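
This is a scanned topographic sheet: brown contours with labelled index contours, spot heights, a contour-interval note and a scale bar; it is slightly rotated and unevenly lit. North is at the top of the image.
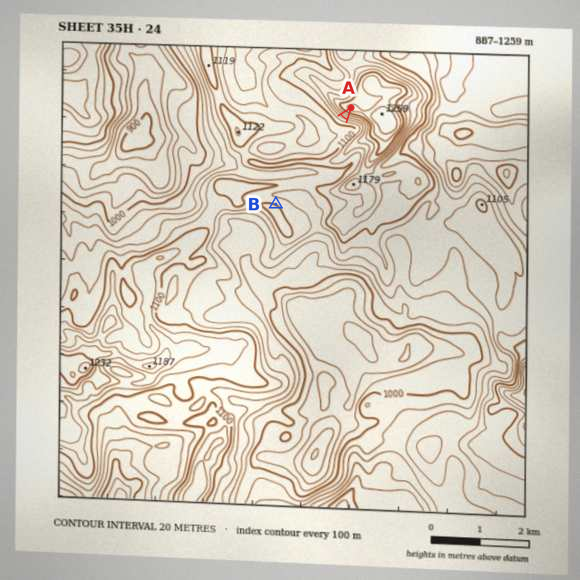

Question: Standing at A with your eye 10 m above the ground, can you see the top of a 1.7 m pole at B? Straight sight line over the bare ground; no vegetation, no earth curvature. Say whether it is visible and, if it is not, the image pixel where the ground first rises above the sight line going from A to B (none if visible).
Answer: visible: true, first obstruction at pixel None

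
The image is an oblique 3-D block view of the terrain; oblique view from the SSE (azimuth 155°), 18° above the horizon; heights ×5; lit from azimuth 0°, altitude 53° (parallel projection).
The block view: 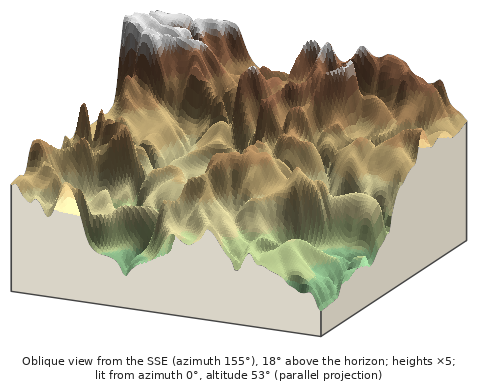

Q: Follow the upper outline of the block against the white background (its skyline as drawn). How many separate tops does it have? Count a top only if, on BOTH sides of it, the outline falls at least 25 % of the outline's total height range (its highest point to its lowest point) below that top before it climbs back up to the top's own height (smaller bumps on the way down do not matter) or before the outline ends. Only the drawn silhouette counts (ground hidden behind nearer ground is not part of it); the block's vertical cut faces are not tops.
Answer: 1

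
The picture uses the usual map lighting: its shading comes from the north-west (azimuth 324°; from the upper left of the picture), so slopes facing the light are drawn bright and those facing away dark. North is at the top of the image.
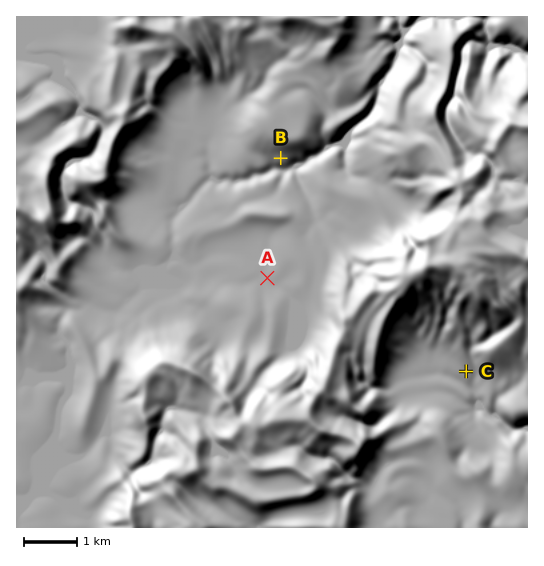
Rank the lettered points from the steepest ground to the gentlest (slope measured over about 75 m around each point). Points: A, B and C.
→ B C A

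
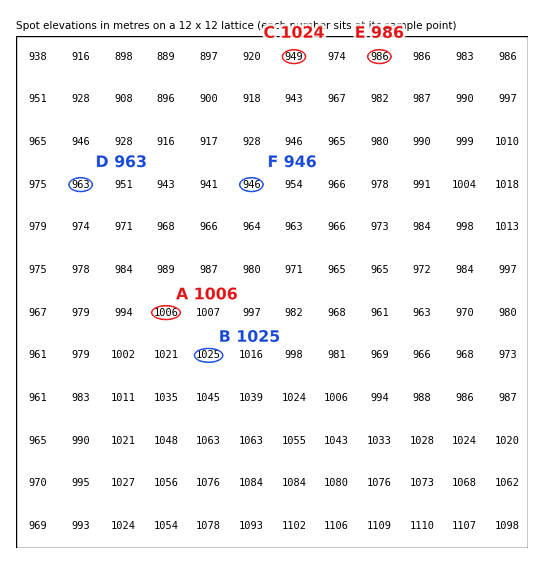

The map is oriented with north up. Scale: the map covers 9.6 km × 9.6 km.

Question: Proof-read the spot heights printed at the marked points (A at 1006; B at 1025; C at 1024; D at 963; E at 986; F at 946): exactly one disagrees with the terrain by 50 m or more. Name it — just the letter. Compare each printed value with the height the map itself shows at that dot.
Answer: C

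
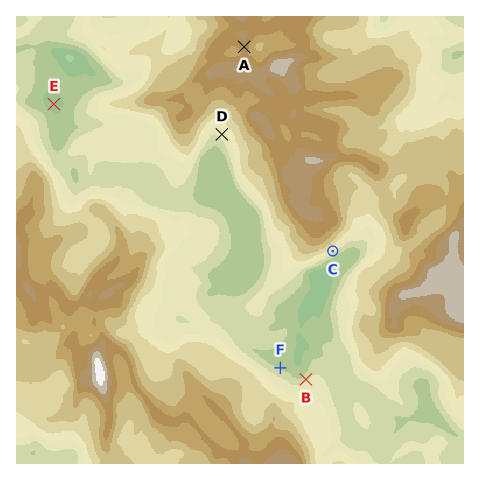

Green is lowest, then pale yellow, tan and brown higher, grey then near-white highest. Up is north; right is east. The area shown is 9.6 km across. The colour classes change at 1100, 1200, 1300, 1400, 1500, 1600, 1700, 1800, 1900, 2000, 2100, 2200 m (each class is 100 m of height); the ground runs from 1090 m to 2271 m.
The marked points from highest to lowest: A C B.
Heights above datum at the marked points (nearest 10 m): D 1450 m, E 1170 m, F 1290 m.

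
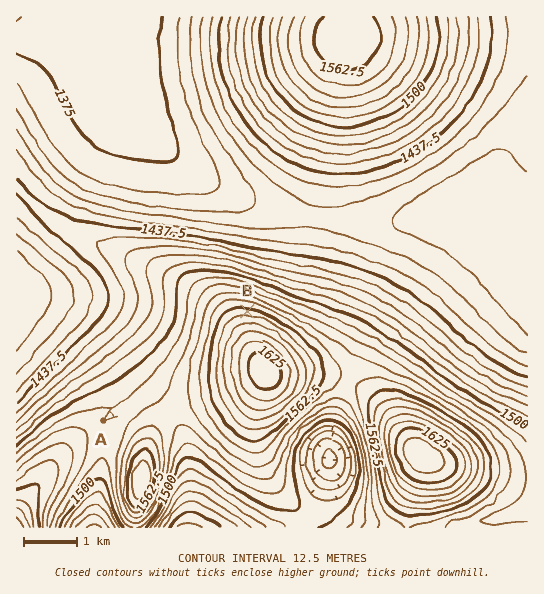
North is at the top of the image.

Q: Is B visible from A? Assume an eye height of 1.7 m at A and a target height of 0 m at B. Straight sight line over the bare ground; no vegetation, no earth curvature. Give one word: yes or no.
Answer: no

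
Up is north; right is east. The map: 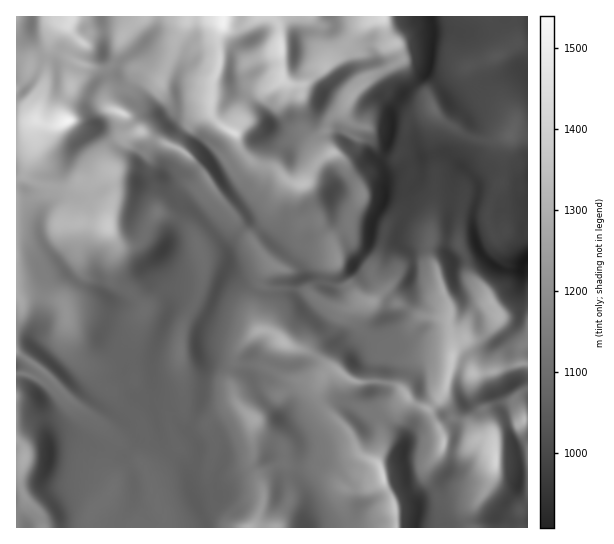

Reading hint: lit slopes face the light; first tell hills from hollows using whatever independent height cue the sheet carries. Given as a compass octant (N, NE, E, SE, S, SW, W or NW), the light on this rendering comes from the W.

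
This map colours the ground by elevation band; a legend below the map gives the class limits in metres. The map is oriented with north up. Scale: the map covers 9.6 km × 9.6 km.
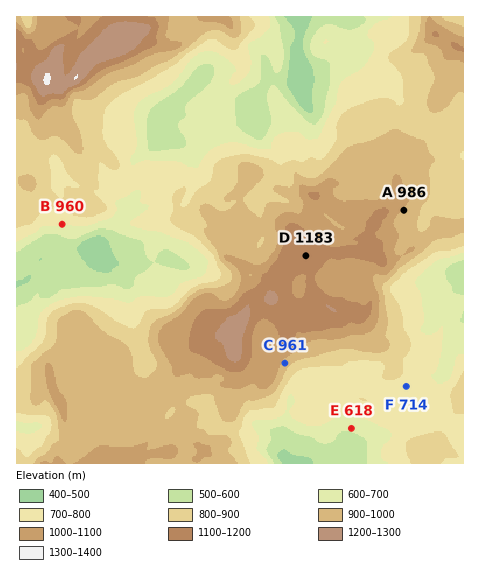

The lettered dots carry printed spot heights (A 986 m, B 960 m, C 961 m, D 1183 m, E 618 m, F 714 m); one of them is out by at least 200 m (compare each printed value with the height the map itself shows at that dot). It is B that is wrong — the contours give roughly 710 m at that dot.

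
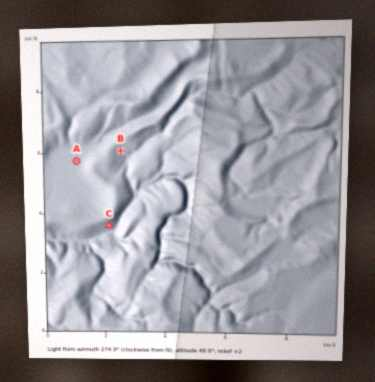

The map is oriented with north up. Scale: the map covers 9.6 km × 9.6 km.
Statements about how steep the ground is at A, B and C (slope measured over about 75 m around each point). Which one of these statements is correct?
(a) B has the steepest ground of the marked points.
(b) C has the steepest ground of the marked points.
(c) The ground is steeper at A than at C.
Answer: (b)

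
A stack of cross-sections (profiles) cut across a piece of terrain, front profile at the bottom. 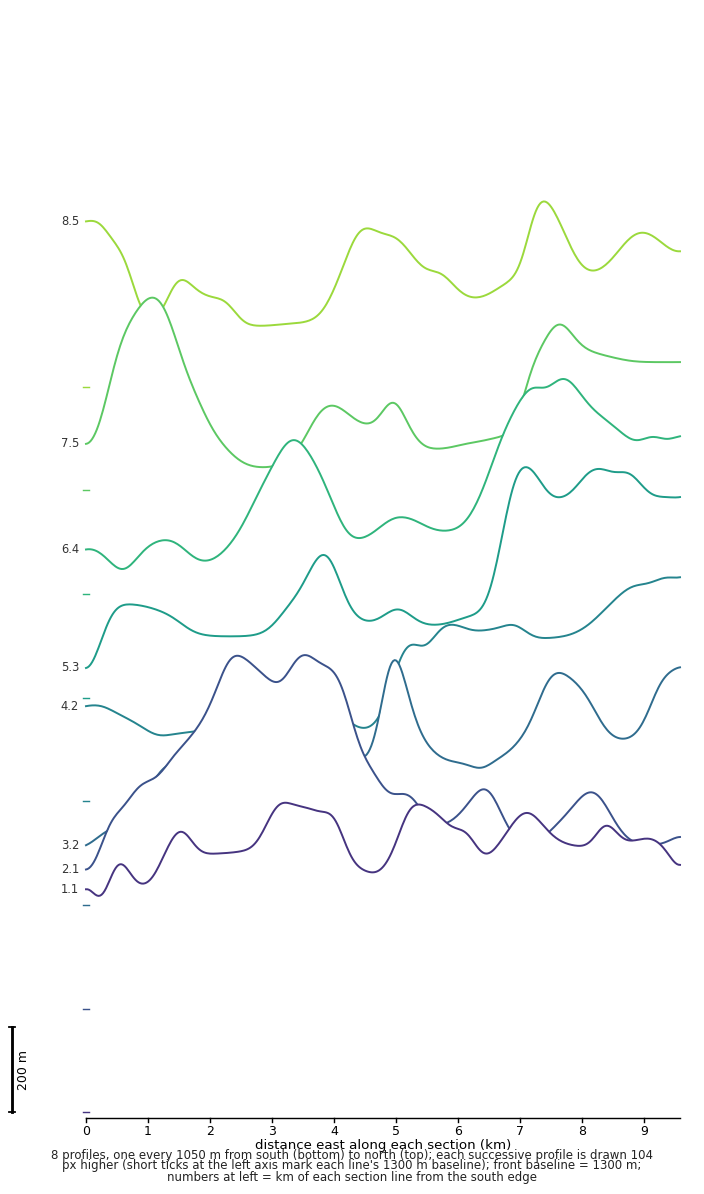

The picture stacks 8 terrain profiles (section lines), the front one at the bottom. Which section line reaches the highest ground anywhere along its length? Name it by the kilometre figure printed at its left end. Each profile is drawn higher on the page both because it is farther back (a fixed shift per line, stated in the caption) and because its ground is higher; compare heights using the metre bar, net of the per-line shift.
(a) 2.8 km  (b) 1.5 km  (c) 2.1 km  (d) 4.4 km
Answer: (c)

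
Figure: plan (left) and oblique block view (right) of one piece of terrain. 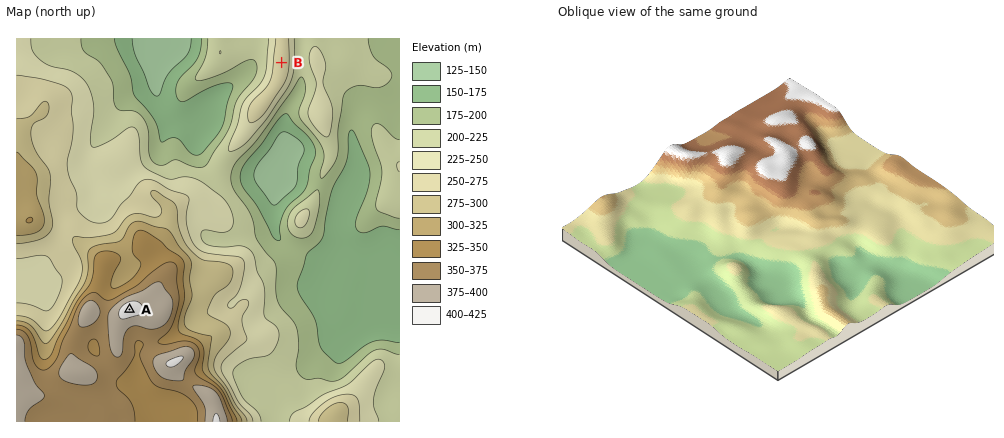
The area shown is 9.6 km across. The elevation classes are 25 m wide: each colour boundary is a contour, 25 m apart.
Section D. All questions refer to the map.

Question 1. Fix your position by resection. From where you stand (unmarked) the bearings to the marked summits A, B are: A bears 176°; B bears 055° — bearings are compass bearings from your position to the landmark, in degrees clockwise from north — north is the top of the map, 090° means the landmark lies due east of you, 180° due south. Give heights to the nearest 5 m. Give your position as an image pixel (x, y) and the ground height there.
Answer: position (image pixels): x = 120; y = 175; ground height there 235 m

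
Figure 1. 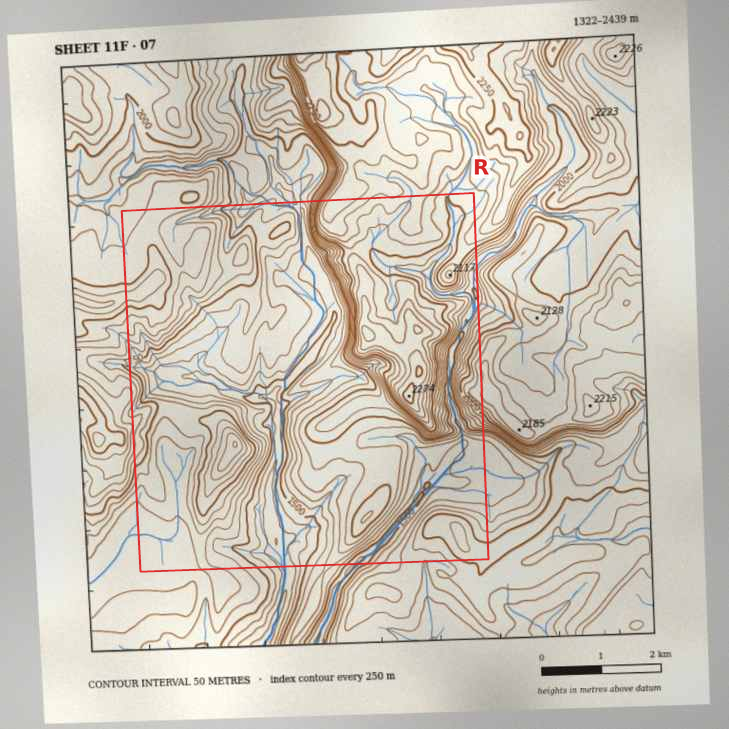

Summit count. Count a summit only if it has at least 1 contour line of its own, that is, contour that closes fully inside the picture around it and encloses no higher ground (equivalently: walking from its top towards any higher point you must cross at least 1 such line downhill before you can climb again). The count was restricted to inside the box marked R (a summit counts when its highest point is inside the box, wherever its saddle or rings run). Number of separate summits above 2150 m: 4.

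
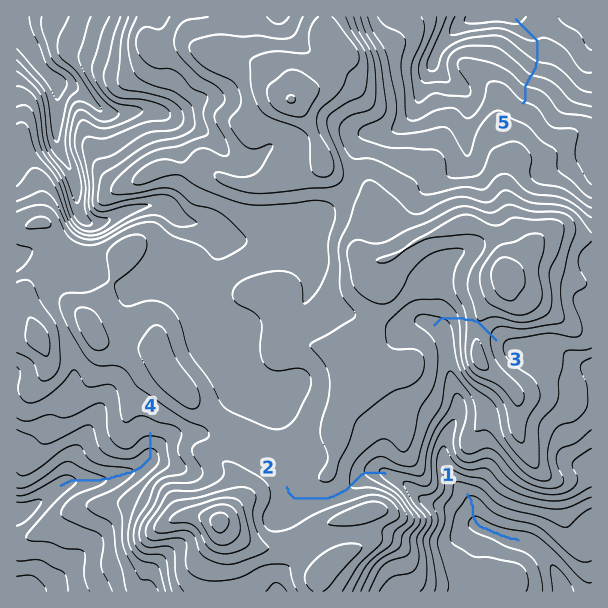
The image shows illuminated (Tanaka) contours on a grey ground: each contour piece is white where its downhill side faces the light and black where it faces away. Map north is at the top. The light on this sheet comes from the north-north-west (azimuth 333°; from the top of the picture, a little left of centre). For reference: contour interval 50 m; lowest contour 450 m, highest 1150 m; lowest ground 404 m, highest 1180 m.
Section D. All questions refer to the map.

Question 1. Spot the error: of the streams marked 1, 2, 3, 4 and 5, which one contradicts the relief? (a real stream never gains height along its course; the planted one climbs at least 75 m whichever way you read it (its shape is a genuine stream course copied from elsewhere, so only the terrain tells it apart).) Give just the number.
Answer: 3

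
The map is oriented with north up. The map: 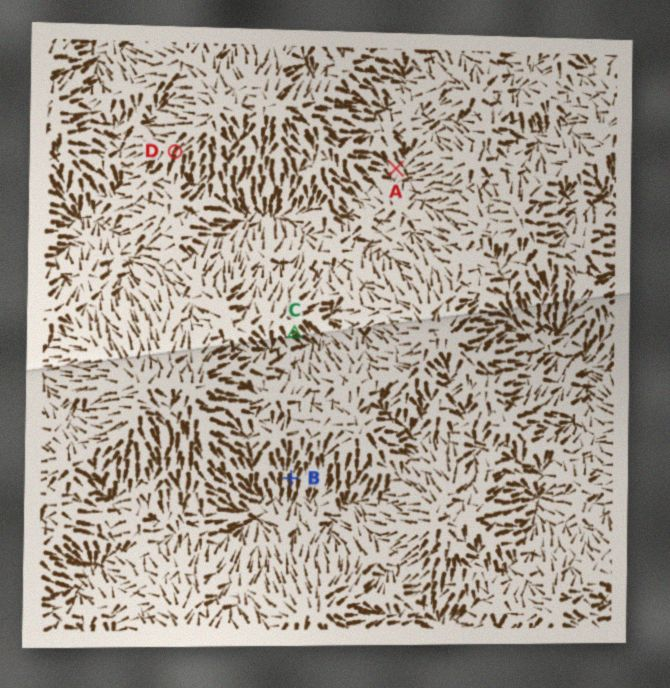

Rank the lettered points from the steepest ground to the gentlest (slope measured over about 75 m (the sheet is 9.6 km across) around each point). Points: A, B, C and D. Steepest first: C B D A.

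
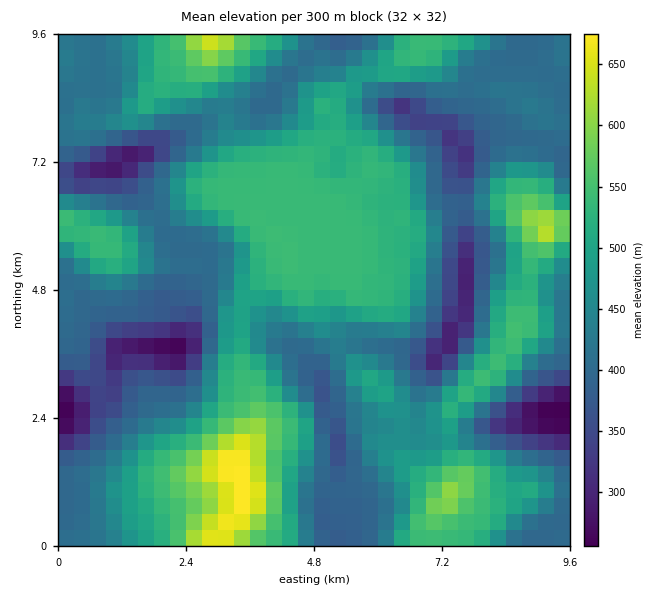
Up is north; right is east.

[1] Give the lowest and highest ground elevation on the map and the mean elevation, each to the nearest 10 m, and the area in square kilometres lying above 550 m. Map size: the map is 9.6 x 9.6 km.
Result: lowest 260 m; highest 680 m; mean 460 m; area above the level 7.1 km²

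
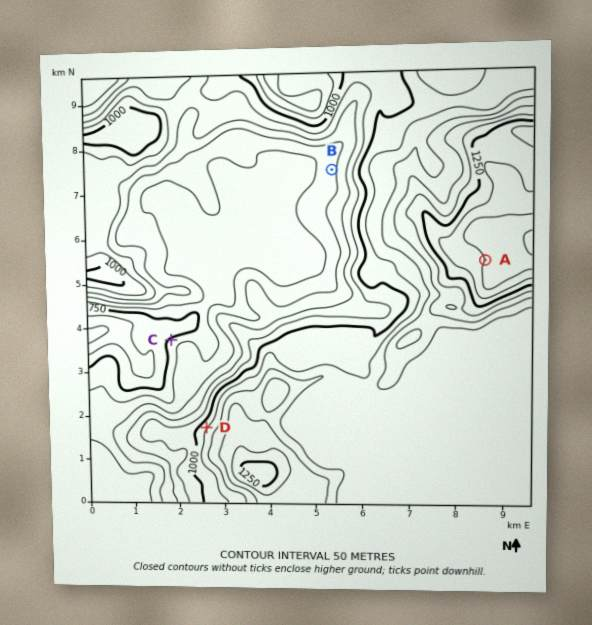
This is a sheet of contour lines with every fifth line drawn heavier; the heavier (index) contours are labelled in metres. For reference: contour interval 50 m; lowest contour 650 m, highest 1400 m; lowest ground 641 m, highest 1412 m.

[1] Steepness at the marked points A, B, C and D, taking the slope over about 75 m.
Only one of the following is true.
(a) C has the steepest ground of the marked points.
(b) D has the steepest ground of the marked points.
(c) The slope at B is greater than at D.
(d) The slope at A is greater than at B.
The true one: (b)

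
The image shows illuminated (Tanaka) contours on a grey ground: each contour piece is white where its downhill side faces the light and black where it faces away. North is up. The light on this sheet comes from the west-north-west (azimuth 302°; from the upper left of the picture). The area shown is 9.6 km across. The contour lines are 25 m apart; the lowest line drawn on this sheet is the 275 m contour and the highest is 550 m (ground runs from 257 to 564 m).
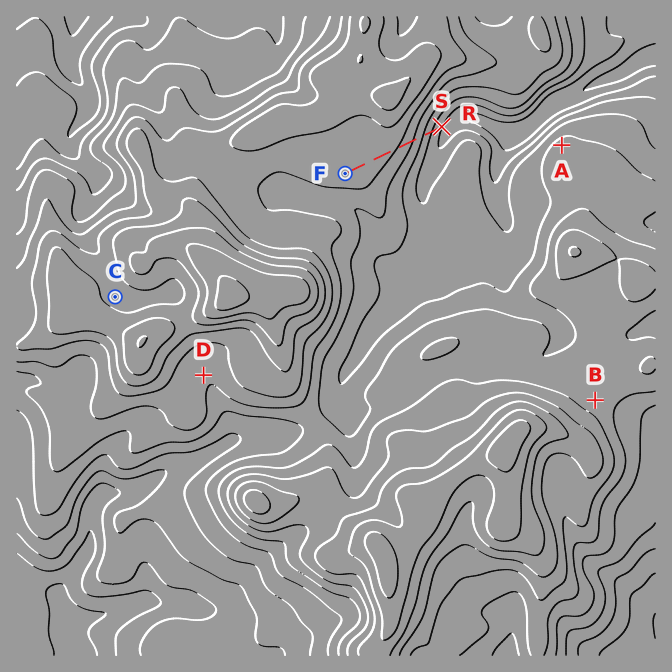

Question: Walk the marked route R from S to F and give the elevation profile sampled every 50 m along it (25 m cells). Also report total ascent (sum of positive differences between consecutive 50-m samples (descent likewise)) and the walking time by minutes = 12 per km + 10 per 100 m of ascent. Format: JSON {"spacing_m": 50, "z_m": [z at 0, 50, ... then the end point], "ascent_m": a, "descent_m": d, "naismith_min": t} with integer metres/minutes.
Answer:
{"spacing_m": 50, "z_m": [326, 332, 340, 347, 356, 364, 373, 381, 389, 396, 403, 408, 414, 418, 422, 425, 428, 430, 432, 434, 435, 437, 438, 439, 439, 440, 440, 441, 441, 441, 441, 441, 440, 440], "ascent_m": 115, "descent_m": 1, "naismith_min": 31}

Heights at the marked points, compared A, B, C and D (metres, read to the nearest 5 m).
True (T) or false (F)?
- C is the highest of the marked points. T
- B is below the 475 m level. T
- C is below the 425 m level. F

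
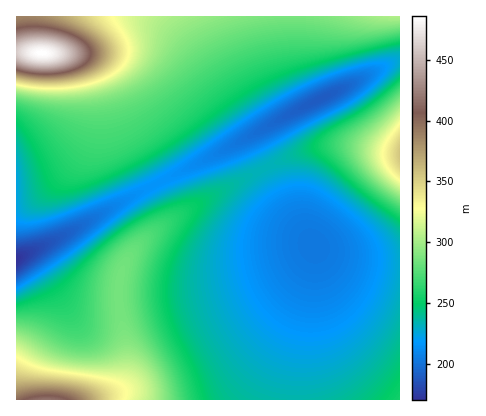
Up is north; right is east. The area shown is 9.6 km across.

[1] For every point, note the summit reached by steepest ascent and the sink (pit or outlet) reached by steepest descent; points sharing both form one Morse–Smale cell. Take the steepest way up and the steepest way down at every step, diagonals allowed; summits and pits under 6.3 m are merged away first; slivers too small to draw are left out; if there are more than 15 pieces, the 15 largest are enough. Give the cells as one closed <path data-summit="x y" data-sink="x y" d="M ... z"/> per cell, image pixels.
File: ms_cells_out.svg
<path data-summit="46 400" data-sink="314 246" d="M264 169l-90 49-24 17-20 19-7 12-4 18 0 22 8 52-1 14-4 12-8 7-20 9 201 0 3-46 14-76 3-30-32-44z"/><path data-summit="42 52" data-sink="322 98" d="M290 16l-266 0 0 6 3 18 7 12 48 3 14 6 8 9 9 16 14 44 31 53 60-29 95-52-6-6-13-30-3-14z"/><path data-summit="42 52" data-sink="16 260" d="M24 16l-8 0 0 242 42-19 99-55-30-54-14-44-9-16-8-9-14-6-48-3-7-12z"/><path data-summit="46 400" data-sink="16 260" d="M158 184l-32 15-68 40-42 19 0 142 78 0 16-6 12-10 4-12 1-14-8-52 1-30 6-16 9-12 33-28 0-12z"/><path data-summit="400 400" data-sink="314 246" d="M314 246l-2 32-14 76-3 46 105 0 0-136-52-5-22-6z"/><path data-summit="400 154" data-sink="314 246" d="M350 145l-20 0-16 3-28 10-22 12 23 40 29 38 10 5 26 7 48 4 0-110z"/><path data-summit="400 154" data-sink="322 98" d="M400 61l-10 2-136 71-3 2 1 8 11 24 37-16 30-7 20 0 50 8z"/><path data-summit="400 16" data-sink="322 98" d="M400 16l-110 0 2 42 6 20 12 24 4 0 76-39 10-2z"/><path data-summit="46 400" data-sink="322 98" d="M250 136l-93 48 12 28-1 8-4 4 36-22 64-34z"/>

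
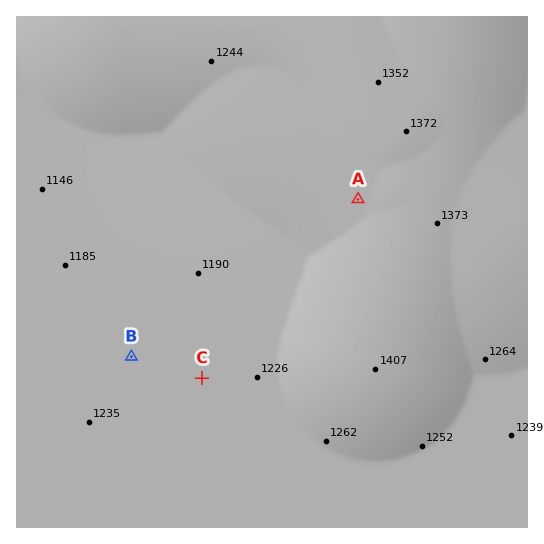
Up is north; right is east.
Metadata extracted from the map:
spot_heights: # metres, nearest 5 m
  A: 1320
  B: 1220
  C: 1225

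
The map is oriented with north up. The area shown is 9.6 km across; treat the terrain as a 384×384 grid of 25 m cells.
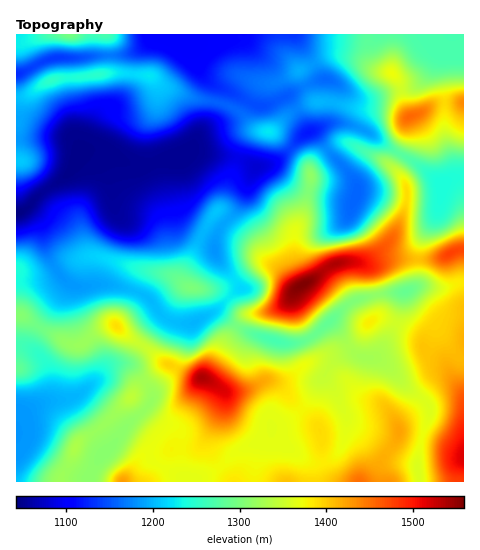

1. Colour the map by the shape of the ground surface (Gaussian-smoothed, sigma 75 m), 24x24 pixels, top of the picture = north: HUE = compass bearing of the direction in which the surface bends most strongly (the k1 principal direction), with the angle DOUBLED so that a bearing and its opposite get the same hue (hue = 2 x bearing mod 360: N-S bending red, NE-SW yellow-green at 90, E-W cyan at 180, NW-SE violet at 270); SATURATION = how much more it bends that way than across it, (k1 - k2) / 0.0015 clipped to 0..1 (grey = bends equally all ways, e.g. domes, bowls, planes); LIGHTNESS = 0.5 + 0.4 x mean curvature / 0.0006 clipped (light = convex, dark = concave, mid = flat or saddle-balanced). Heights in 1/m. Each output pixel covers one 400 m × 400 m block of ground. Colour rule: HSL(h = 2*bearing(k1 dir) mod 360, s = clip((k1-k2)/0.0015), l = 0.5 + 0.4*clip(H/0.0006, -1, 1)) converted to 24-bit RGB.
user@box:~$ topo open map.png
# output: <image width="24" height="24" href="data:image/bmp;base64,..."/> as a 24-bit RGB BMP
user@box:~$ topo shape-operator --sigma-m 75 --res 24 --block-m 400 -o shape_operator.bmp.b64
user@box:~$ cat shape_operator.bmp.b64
<image width="24" height="24" href="data:image/bmp;base64,Qk32BgAAAAAAADYAAAAoAAAAGAAAABgAAAABABgAAAAAAMAGAAATCwAAEwsAAAAAAAAAAAAAL1SQx6G7tn99bYBuKXOR4ua3tmOqlWiBfW5xe3huaoNtgZF9enSFbJOViKSUhmaUYIyUa4KlupqbkWecrqJ4KxtVpWZPu6xmR3FoQnZm1IqVp5p+W3hvM21FwXh0i3SKhX+Pk3qThpBxX31beIFxdYFvfnNjfWNniaBrRXNklIFlqHJ+rIVpHC1bfay5ubWocnl9PGprbbCH2aTDnHaYUHpyXqBso4OPh3d6g1x3rWhYe6BTT4Zwdn1+e3KAenyLoKePVmeAdXdsgW5sxbSeLFSIR5KqxqGNd3d9YYiEP5NZjlVgzoStqG19OHlOolmFqE1bZE1LrJF3wMyTPHRtYHBxeoBtc5mJnZuMclh/e295eZSBmbuUf1eYJDhI0MV5b3xIYn1Zb31TLl06V4thz5K0u4uzL0dYy0alvHlzcbSHzd/Felq+SG95dKKDZ5SIiW51e2OGeJOfl7+rjWCRhzxdQEtsl8uBkMa5UniQiHRjYoJNJlAxaZ1KvF5yhENoGo6S8NnyzO3xi7TKnjDOuajaiXO+h2tjXXR1gKCYcZmRk4Febz1bmGB7dKmlbq57tISJkT2Ro2ZxrqOGRXp4VGwzYXI2qOfff97yNMfe5KKVeUJTToqKcKKFekqt36beiW+wb45ldGJSd2NcclF6jq2CeZeHhH1qhmNNUV+ko8fQtIvEsTq2hcOijvbmZdGvb1Q/ECMh645wp29peXczKxkILyoEG0ICt25Trk2dsXFaUXpjVm+NqraZdX6CjHSBjru9ZdPTam+vh1y+r5nj3e7oVqKmUCYxakUqLVQlIXEc8R9j+QCg5zSUtMt/UeA8BS4UO0Z928HZj4rDRJO4rHyrmHmJd4h3tsCieVhwRlpCO3NHP8NFz5RdnyFQZCVPt2NZoJVSIoU5BrJrKF/1+bX/8tnn6MTUOZCgAzAWMG8ayL5VQUx4almJs4ednYWerqdJeV9edVxpcXhNYW8zaEsjfTsyVW2TnMrEvtHkp6jfcC2gJhgNCUoJ9N/X9tXw3ZfLczF+e3YhTokIGS4LFCUOfnQeaIg2rb62a0+iml6YmISZcHKZf57Ho73jm7bhn57Moqp0YT5TeBtqnXfPie/TJp8vlEbJ/8z/4c3+ztf31cnvl4jkMzzoqZjcVamJvI+eajuKk4umlJSyk9rbZqbInUuYjF5Jc2pOz19XTThiRVqgpdPCoHWPppxrELcpBrNjy5zv+6P/6ILBf8BtDIW7i5Hu69H6g1ZYhld1gINso8R+Z45IQiklVEk5oqdnVGd2wWWJsFd6Np6TgaGSo12YvKGR1sp7DDgNDSoJOjUT442k+NzTHV1QDiUZusM0O2oqkmxoh56fwsmYcz5qcmB4Z4OJhJ18aneCPWqF5sbPUcfEN2OOqFuPtbWY3reef1aTND5eGEs+R3E7/9XAtko6KDlOZKc7drcwGmssZI1UqHxXjVV9dnuCa4d9eopzdoR6SG92k71ctIBYGys6ebCjuWmW7p1upHtSQlh3O0teLikh9v6E43WuOTRyaZJl2L68OcGgOHdvgYFpgXd2f4B9eH51eINteHxpXHRqeI1msYlwRWpmHk0gZy9a9e3WlZHTbyJ+SyI5QKyUzP/UmA9Vbkw2Z3lVys+1s5XKODaFeHx/f357f3Fug3ZYcYBYdH5tb3t2cWVUmWY6bDooXGYkAGg11fS0twdqjSJ0m+L2pPD9bRIAejUdgbNycEdQw8NbgXI/PUFYeW9oelxVfUhQtmVZlaRKPH8xR2xUaVJ4sHe2sqPh2+LwTcu3EC0MjyJ7qe7ioFEZMAMa78GlfsObXn2njWyqs5B0q29vQEheVHhTapGhaHeurn6xy6+9sIy3PUBoNmVGUb1uUcB7rHJQ12qmnUOeNYU5e4wnjT2rGUm75+7d6NTvQVGsrl+q1HjPt2JTb09SZ31ASWAoM0greJRbrK+JmIWxjaTkf5nidFO0hlpQbIFPXHRDfYC9lpzLV1a3fzRMLGQ4afUoO7V83XzsprTlF16S8tH63M3+28792dP4a5LqeMDhotbPkcjMdjx/gkJim3aiiJ2rjYGrq22uXqtQWkwwShwntWZ2ibnLluWdOIh1RHQ7bI5FTKcdETMAMjMALjMAoo8Dkb4SNLCOw4pvfjRJdFFmYZCKgqKKi26Pg150gaiasHC3oUW9eaPJhc2/fL68yLKUckpqcm1adntSvoPS1ojzoIr7f778b5Hwg+6mKG5rcWZHgGZmf3x8cH5xfIRkcXJdeJVuepBeakdtmYWUe5GTmqJ5V4NPo3lHfGJzf3x9f399"/>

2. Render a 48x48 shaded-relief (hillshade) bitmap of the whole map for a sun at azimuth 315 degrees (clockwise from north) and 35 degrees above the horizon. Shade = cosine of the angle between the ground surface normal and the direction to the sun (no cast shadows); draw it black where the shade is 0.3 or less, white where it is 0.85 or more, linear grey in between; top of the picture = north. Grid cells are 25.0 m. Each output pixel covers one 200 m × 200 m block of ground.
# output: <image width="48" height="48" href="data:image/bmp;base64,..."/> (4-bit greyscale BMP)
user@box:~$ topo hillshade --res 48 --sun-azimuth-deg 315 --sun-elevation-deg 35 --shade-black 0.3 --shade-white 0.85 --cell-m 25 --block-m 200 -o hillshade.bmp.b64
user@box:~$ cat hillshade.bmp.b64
<image width="48" height="48" href="data:image/bmp;base64,Qk32BAAAAAAAAHYAAAAoAAAAMAAAADAAAAABAAQAAAAAAIAEAAATCwAAEwsAABAAAAAAAAAAAAAAABEREQAiIiIAMzMzAERERABVVVUAZmZmAHd3dwCIiIgAmZmZAKqqqgC7u7sAzMzMAN3d3QDu7u4A////ALzKh3eb24iHd3eIiIiJmIiJqpiIdmiph6vLl3eKy5iHd3d3iIiJmIiJqqiHdnmqh5rMuHd4q6iId3d3eIiIiIh3mqmHZWm6mImsynZ3iqmIh4d2Z3iIiIh3eZmYdVm7qYibzJd3eaqIiIh2VWd4iIh3eJmZhli8qYiKvLmHeJqYiIh2VFd3iIiHeIiZh1e8uoiJq8uod4qph3iGQ0Z3eIiHeIiIh2ecy3iImrzKh2iql3d3UzRnd4iHeIiIiHeKu3d4iJvMqGaKqGZ3YyNWd3iIiIiIiIiJqlZnd3m8yod5u4ZndURGd3eIiImYiIiJmkRWZmeau5h4rLdnd3dmZ2eIiImYiIiImkRWZlVoqqmHi+uHiJqYiHZ4iIiIiJiIiWZmZlRXiZmZiu6oiJqqqpd3iIiIiIiIiHd3dlRFZ3iaqt/JiJmaq7qHd3eIiYiIiHd3d3ZVVWiZqs7qiImImaupiHZ3iZiIiHd4iIh2ZWeJma3sl3dmVFeqmYZXiZiIiGd5mqqZdmeIiIrduGUyIQFZqpdWeamIiHd5q7vLp2Z4d2ecy4dTIQAFmrp2eaqYiId4mrzduXd4dVVYvd3JYxAAWbuoibupiIh3iZq8uph4dkRFi9/+p0EABHmYiau6mYh3eIiZmYd3h3ZlaJzv2mQQACM0VoqpmXd3d3d4h3d3iIiId3it7adBABAAAkeHd3d3d3d3eIiJmYiJmYeKzdyVMjMxASRlRId4iId4iZqquoeJmpmaq87sl2ZlRFeGRJiJmZiJmru7u5d4qruqqazv7bqHZnrLhrmaqpmZmru6q6h4q7uqqYi+//64ZGre27qaqqmImqu6mrl3q8u7qGVZz//shEe+7rqqqph3iZqpmruHi8zLqXQ0e+/+tSWL3ZqqmZdniImZmbynebzMuoU0aL3/1yNpvGiqqph3iImZmazKeKzcupY0V5ve6TJomkWKqph3iImZmZvLmJzdy6YzV4q92kNXiSJHmZiHiIiZmZq7mIve3KczVnmrulNniCEUeIiIiIiIiJmqmHm93bhEVniJqWVneEMSV4iIiIiIiImamHeaztllZ3eJmHZWZ3YzV3iIh3d3eIiZmHZnret2d3eal2VEVXdUV3d3d3Znd3iIh2VEWtyYd4mqhlVERHZVZ3d3d2VEVniIh2VUNZu6qZm7hUREVWVDVnd3d2VCNFeJmZiGRFirupmahURFZmVDNWZ3eIdUIjVoiZqpdUVomYibuFRFd3ZDNFZ3iJh2QzNWeImql2VWd4ic25ZFeHZDM0VWeJh2VVVniIiImYh3iJmrzMuHmphTIzM0Voh3ZneIiId3eJmYmZiJqqy6rMyWRDMiNGd3d3iIiIh3dniIiId3d3m7u6zcmZh1VniHd3iZiIiIh2Z3eIiIdneaqkesu7u6maqoiIiZmZmZmYd3eJmqh3iImTI2d3iYiJqpiIiJmZmZmZmIiZmrl3iIiGUyIiNENGiYiIiIiImZmZmZmZmamHd3eIdTIQEiEUaIiHiIiIiZmZqpmZiJmId3dw=="/>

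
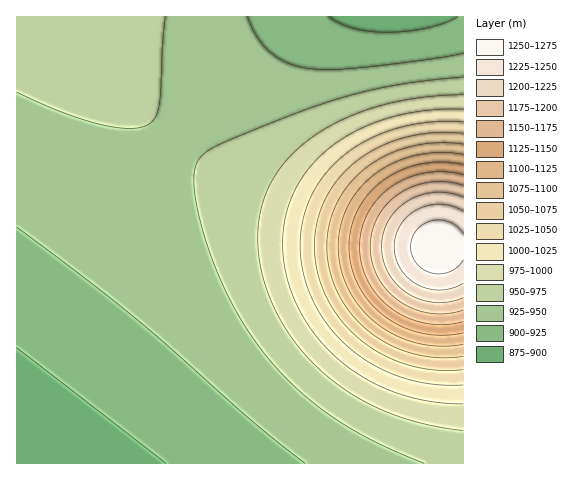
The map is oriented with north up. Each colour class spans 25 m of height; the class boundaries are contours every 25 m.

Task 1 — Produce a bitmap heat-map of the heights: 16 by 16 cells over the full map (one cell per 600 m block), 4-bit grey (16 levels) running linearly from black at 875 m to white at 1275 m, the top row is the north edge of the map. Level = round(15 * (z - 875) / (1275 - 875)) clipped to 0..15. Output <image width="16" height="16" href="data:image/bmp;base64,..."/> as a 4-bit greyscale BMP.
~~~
<image width="16" height="16" href="data:image/bmp;base64,Qk32AAAAAAAAAHYAAAAoAAAAEAAAABAAAAABAAQAAAAAAIAAAAATCwAAEwsAABAAAAAAAAAAAAAAABEREQAiIiIAMzMzAERERABVVVUAZmZmAHd3dwCIiIgAmZmZAKqqqgC7u7sAzMzMAN3d3QDu7u4A////AAAREREiIjMzAREREiIjNEQRERIiIzNFVRERIiIjRFZ3ERIiIjNGeJkRIiIjNFeauyIiIjM0aKzdIiIiM0Vove4iIiMzRWi97iIjMzNEZ5vMIjMzMzRWiaozMzMzM0VndzMzMzMzM0VVMzMzMiIiMzMzMzMyIiIiIjMzMyIiERER"/>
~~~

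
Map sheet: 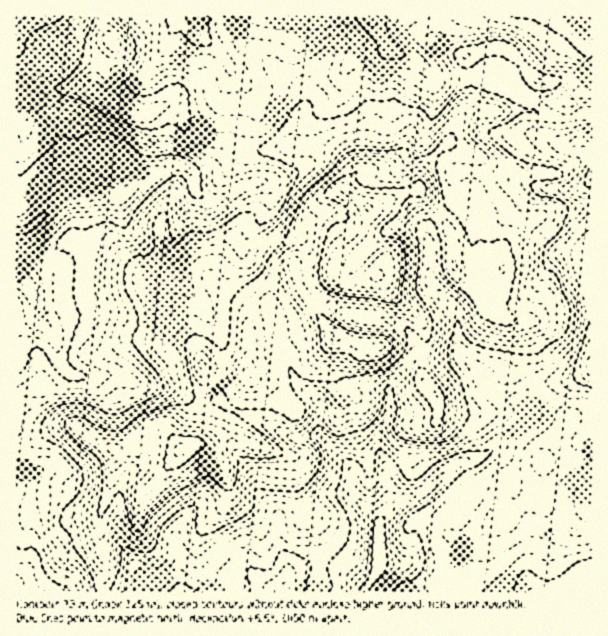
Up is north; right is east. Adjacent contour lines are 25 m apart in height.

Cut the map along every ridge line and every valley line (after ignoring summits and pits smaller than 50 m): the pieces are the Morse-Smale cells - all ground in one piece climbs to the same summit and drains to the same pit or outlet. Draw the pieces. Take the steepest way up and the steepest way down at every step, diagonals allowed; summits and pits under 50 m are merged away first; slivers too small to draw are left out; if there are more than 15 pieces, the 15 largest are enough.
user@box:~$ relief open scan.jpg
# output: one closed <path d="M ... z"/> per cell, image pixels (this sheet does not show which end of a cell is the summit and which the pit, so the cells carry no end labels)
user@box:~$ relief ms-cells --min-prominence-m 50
<path d="M450 142l-3 0-21 23-5 9-2 14-15 5-34 16-3 15-6 13-24 21-3 6 0 12-22 12 11 12 24 13 15 5 31 2 9 5 12 14-2 17-22 33 0 21-11 28 1 17 10 19 0 32-10 16-27-28-20 0-31 13 12 20 5 15 1 50 43 0 11-16 6-12 24 0 10-6 14 0 12-5 11-11 3-6 2-21-4-6-22-21 19-19 9-6 22-6 15-9 33-31 0-13 13-15-9-12-4-12 0-18-6-23-31-11-10-13 3-9 18-15 0-9-2-4-19-17-5-18-10-22 3-15-3-27 4-11z"/><path d="M437 16l-212 0-1 11 5 8 11 9 26 16 32 26 6 13 0 9-12 38 29 0 14 5 19 22-10 18 25 17 3 0 48-20 1-14 5-9 25-27 15-28 4-17 0-16-4-20-14-7-16-12z"/><path d="M218 398l-18 3 0 19-6 24-14 6-16-22-8-1-10 3-12 15-19 5-3 30-12 35 0 18 4 21 0 38 134-1-4-13-28-27-6-14 4-9 20-21 6-10-8-35-9-11-9-5 18-10 12 0 23 10 33 10 4 3 1 23 8 24 30-12 21 0-2-23-3-6-28-27-30 0-43-23-20-7z"/><path d="M81 241l-3 1-5 10-13 13-19 7-16 12 7 13 2 18 21 23 3 21 6 10 8 5 12 4 29-4 27 11 25 3 15 4 11 6 9 2 2-4 2-27-8-24-2-19-7-15-19-23-21-4-5-5-3-7-23-19z"/><path d="M296 272l-24 10-13 11 9 9 3 7 7 44 11 13 7 15 23 18 3 6-2 32 29 28 3 6 0 14 3 12 25 26 10-17 0-32-10-19-1-17 11-28 0-21 22-33 2-17-12-14-9-5-31-2-15-5-24-13-11-11-9 5-3-6z"/><path d="M542 390l-13 11-1 16-33 31-15 9-22 6-9 6-19 19 22 21 4 6 0 15-5 12-11 11-6 3-20 2-10 6-24 0-15 28 84 0 1-7 8-12 8-16 20-20 6-10 8-9 31-18 9-8 0-4 2 15 12 15 18 14 20 2 0-118-11-1-14 5z"/><path d="M534 110l-69 2-17 29 22 12-4 11 0 12 3 10-3 20 10 22 5 18 19 16 0-8 5-11 22-21 24-11 41-7 0-90-8 0-12 4-15 0z"/><path d="M72 426l-13 1-24 17-19 6 1 142 86-1 1-37-4-21 0-18 12-35 3-30z"/><path d="M591 205l-40 6-29 13-14 15-6 10 0 27-13 10-8 10 3 10 7 7 31 11 6 23 0 18 4 12 8 11 14-6 16-2 22-9z"/><path d="M33 314l-4 4-13 2 1 130 18-6 15-12 13-6 14 1 13 11 24 12 20-5 12-15 10-3 8 1 16 22 14-7 6-23 0-20-9-2-20-8-31-5-27-11-29 4-15-5-5-4-6-10-3-21z"/><path d="M90 86l-57 0-8 9 21 19 15 23 3 36 5 23 51 0 9-4 18-17 24-11 11 2 9 8 7 0 20-10 10-9 6-12-28-4-15-7-18-26-11 0-15 8-9 0-15-6z"/><path d="M236 144l-4 0-4 11-10 9-20 10-6 0 4 18 11 8 8 0 33-16 12-3 7 1 4 9 0 13-3 8 2 7 14 15 18 6 4 5 2 7 2 33 4 3 19-11 1-13 3-6 24-21 9-27-4-5-22-14 10-17-2-4-17-19-14-5-40 0-17 5-15 0z"/><path d="M234 436l-12 0-18 10 9 5 9 11 8 35-6 10-20 21-4 9 2 6 4 8 28 27 5 14 43 0 6-14 0-12-10-23 0-24 4-5 20-8-7-24-1-23-7-5-30-8z"/><path d="M177 164l-10 2-20 9-18 17-9 4-42 0 4 13 0 15-4 16 38 13 16 12 15 19 21 4 25 33 3 24 6 21 19 4 2-8-1-23-18-31-22-24-6-14 2-43 4-14 12-19 0-11-2-9-7-6z"/><path d="M264 181l-16 3-33 16-11-1-9-9-13 23-4 14-2 43 6 14 22 24 18 31 0 31 25 1-1-6 2-12 0-42 11-17-7-7-6-12-4-33 28-35 1-16-3-8z"/>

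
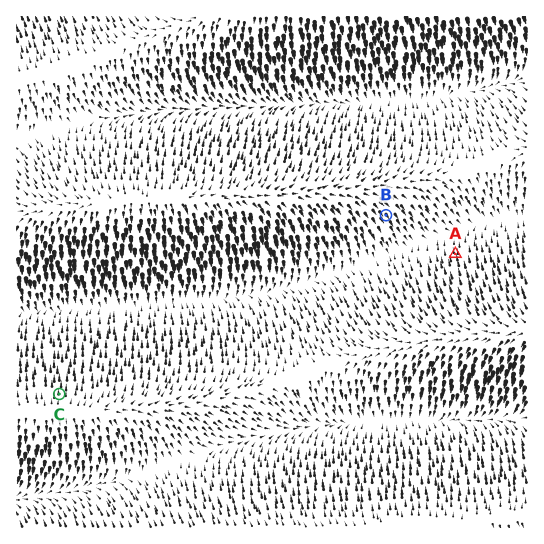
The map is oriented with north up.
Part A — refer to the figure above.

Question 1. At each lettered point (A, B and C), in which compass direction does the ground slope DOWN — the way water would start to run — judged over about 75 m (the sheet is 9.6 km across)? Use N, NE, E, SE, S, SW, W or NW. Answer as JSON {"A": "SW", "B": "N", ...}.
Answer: {"A": "N", "B": "SE", "C": "N"}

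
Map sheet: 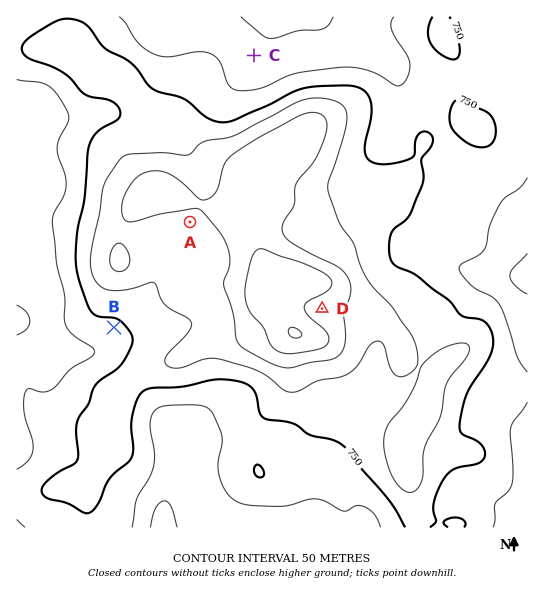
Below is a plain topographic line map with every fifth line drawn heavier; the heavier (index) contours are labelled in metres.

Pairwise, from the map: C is below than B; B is below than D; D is above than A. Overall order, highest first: D A B C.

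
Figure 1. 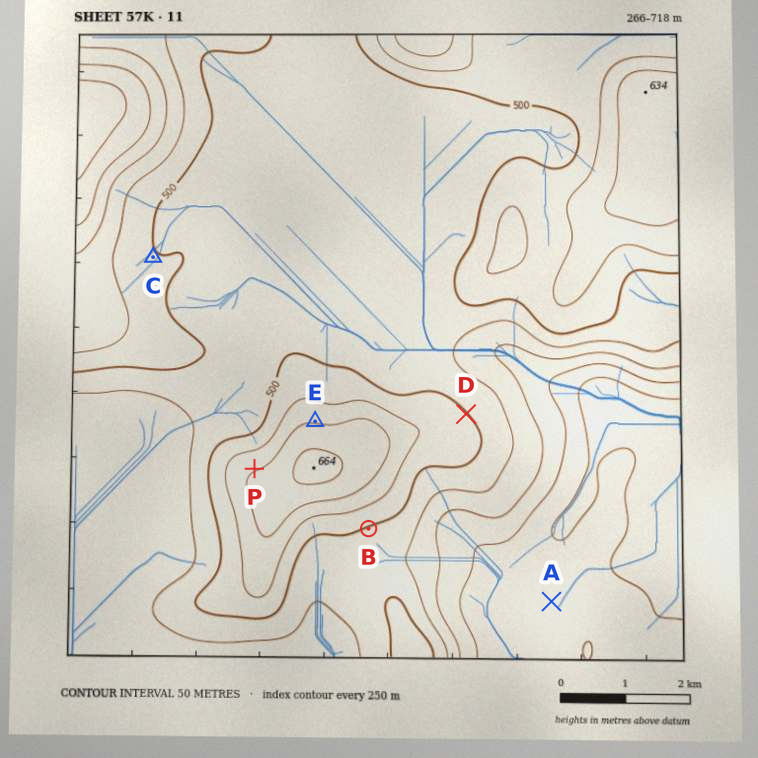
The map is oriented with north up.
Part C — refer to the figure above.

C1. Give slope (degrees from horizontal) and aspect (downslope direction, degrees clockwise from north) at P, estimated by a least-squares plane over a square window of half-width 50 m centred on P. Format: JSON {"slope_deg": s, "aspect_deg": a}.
{"slope_deg": 7, "aspect_deg": 337}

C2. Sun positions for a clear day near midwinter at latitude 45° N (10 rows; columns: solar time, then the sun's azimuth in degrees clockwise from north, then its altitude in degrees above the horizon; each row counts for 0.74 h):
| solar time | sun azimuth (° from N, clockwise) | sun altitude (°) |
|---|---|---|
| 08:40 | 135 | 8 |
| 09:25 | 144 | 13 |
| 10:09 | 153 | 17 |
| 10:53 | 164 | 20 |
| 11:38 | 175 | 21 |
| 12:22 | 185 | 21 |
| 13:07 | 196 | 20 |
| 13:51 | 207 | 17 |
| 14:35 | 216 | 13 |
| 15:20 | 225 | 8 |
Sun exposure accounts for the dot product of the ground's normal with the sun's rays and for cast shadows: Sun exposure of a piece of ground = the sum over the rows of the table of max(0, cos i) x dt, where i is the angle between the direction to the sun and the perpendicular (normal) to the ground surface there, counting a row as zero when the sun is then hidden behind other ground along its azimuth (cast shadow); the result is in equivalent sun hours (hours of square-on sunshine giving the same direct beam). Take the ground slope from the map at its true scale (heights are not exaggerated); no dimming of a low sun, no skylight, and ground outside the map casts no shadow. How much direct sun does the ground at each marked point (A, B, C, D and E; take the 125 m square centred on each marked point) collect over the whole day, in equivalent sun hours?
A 2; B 2.7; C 1.8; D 1.5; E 1.1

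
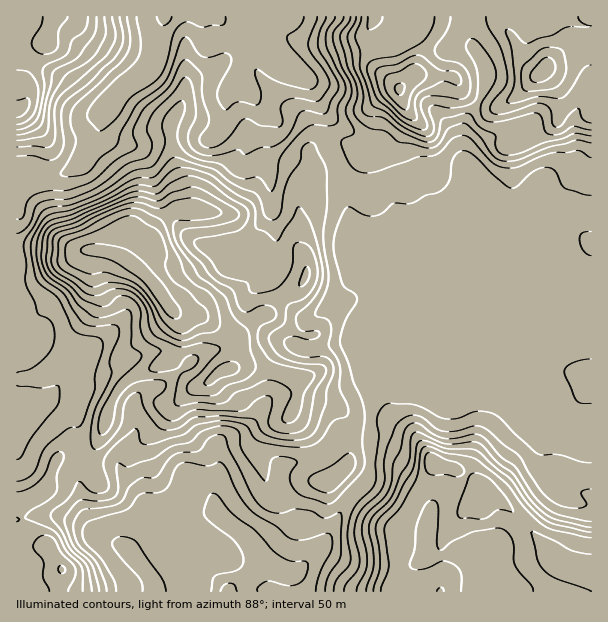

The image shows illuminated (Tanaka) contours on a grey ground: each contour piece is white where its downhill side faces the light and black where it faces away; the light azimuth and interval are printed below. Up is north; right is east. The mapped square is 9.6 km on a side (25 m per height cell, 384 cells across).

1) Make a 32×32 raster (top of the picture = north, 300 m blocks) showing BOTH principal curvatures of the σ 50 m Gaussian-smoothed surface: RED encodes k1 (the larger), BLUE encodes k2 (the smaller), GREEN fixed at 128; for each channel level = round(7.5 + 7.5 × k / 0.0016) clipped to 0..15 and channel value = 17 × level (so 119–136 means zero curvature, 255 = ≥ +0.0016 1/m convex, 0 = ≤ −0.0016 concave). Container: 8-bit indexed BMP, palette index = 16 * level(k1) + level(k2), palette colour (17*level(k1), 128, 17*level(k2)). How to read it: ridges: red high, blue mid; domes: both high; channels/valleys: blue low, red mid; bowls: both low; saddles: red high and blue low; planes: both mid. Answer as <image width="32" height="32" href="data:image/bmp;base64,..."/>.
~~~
<image width="32" height="32" href="data:image/bmp;base64,Qk02CAAAAAAAADYEAAAoAAAAIAAAACAAAAABAAgAAAAAAAAEAAATCwAAEwsAAAABAAAAAAAAAIAAABGAAAAigAAAM4AAAESAAABVgAAAZoAAAHeAAACIgAAAmYAAAKqAAAC7gAAAzIAAAN2AAADugAAA/4AAAACAEQARgBEAIoARADOAEQBEgBEAVYARAGaAEQB3gBEAiIARAJmAEQCqgBEAu4ARAMyAEQDdgBEA7oARAP+AEQAAgCIAEYAiACKAIgAzgCIARIAiAFWAIgBmgCIAd4AiAIiAIgCZgCIAqoAiALuAIgDMgCIA3YAiAO6AIgD/gCIAAIAzABGAMwAigDMAM4AzAESAMwBVgDMAZoAzAHeAMwCIgDMAmYAzAKqAMwC7gDMAzIAzAN2AMwDugDMA/4AzAACARAARgEQAIoBEADOARABEgEQAVYBEAGaARAB3gEQAiIBEAJmARACqgEQAu4BEAMyARADdgEQA7oBEAP+ARAAAgFUAEYBVACKAVQAzgFUARIBVAFWAVQBmgFUAd4BVAIiAVQCZgFUAqoBVALuAVQDMgFUA3YBVAO6AVQD/gFUAAIBmABGAZgAigGYAM4BmAESAZgBVgGYAZoBmAHeAZgCIgGYAmYBmAKqAZgC7gGYAzIBmAN2AZgDugGYA/4BmAACAdwARgHcAIoB3ADOAdwBEgHcAVYB3AGaAdwB3gHcAiIB3AJmAdwCqgHcAu4B3AMyAdwDdgHcA7oB3AP+AdwAAgIgAEYCIACKAiAAzgIgARICIAFWAiABmgIgAd4CIAIiAiACZgIgAqoCIALuAiADMgIgA3YCIAO6AiAD/gIgAAICZABGAmQAigJkAM4CZAESAmQBVgJkAZoCZAHeAmQCIgJkAmYCZAKqAmQC7gJkAzICZAN2AmQDugJkA/4CZAACAqgARgKoAIoCqADOAqgBEgKoAVYCqAGaAqgB3gKoAiICqAJmAqgCqgKoAu4CqAMyAqgDdgKoA7oCqAP+AqgAAgLsAEYC7ACKAuwAzgLsARIC7AFWAuwBmgLsAd4C7AIiAuwCZgLsAqoC7ALuAuwDMgLsA3YC7AO6AuwD/gLsAAIDMABGAzAAigMwAM4DMAESAzABVgMwAZoDMAHeAzACIgMwAmYDMAKqAzAC7gMwAzIDMAN2AzADugMwA/4DMAACA3QARgN0AIoDdADOA3QBEgN0AVYDdAGaA3QB3gN0AiIDdAJmA3QCqgN0Au4DdAMyA3QDdgN0A7oDdAP+A3QAAgO4AEYDuACKA7gAzgO4ARIDuAFWA7gBmgO4Ad4DuAIiA7gCZgO4AqoDuALuA7gDMgO4A3YDuAO6A7gD/gO4AAID/ABGA/wAigP8AM4D/AESA/wBVgP8AZoD/AHeA/wCIgP8AmYD/AKqA/wC7gP8AzID/AN2A/wDugP8A/4D/AIeF1sampIWHh5jHcqK3p5WVuLe22aenuKeFh4Z2hZWldoX6+bSDhoeHhpbIuHKDhIOGdGTVlnaFloaGh5a4p5el+fZScXV3h4eXqJeWhJiYhGKWdtenh5eFdnZ2l8int4XVw2F0dYaGmJeHhoR1lpengabH2qd2hreFdIX31ceklqOTc4SUlXWGh3aFhae4hXW0oLe354Z1t8mm9uZjYXHW6biz2uiEhpWXhnWHuKelt9iAcmTXtmWEycjoc3GGp1TWlnTXk5WnhWSFdIfHhabH+OeAhaX0trbWyLZylaiGdKfZpdVip6eEdLaDqLZzgYBy+JCmc/j459iFhIWGhnaGhLeT96STxqa2c2GVtKa3toLFcoWl9WN015R2hHeHd4d2hoP46IGV2ZWUc6Kz6tqnhLeDpsXWYmOklYV3h4eHd3d2dKX2YMfX5abXtoOE55amqISVhIN2d4aGh3d3h4eHh4aWg/bjgHHn+bWVhYP2xpR0hoeHh3eHh4eHh3eHiIeHh3SVpLT35nCk+ejV9db2+IJ3d4eHh4eHh4eHh4eIh3eWdXK3pZGgkoCC1pVyYJCic4eHh4d3h4eHd4eHd4eHdoW1lHGVxsjatsTYooS02LZ0d4eHh4d3h4eHh4iHh4aGc6bIpVCT+bfJpoLX6YKApYaHh4eHh4eHh4eHh4eHhINSxsZyUfbnp7m3g4S097aCl4eHh4eHh4d3d4d3h4eRw8jXt7X294WVlWOUpXPH+pJ1h3eHh4eHh4eHh4d3h4DH6sq318eU1raTdHW3g7b4cXZ3h4eHh4eHh3eHh4eHwMf6+deXhsjWUHF0lMaTyNZyd3d3h4eHh4eHh4d3h4hQ1aal1+jKx9Ckt8bXooK2toR2hoZ3h3eHh4eHh3eHh5LVhHSFt9mk1fn459i0cci4hYaYh4eHh4eHh4eHh4eGg5N0dGSExYKmp6iWdLWCuMeFdYV1h4eXhoeGloZ3h4d0g6JidYamc7fHp6RTlZSWyJSVuJaFdZZ2dKGzgmOGh3S2x4OEhYJz1KJBpKaGpMi3g7e4tqWSw2Ny6frng4JztvWllYSVt6fnlHNxyJZzlci1k6NyofjlcpSykqT1xqT8xWRkdXOWuNnIpoK3hIS2ppHF53H49JCFsvilYZPl1ejGc4Vzg5OWt/h0dIV0t7dzhIO01/lwlcnAtfbVo7aDt8STl5dzgmGE+KWFhreWc1JhdMf4+Pjk+qJjdPrqp4SVw6anp5eUg4L3lMiVp3SEhJW29ZWV54OkgnO1pfqlhZa5uJaXuaSFkud0loWEhqW1t8jVc3O0tHR0deeDpba3dpe2uaeWdHWCxIWFl5eXdXOjk/emhnTnlZS3pnZ1hYU="/>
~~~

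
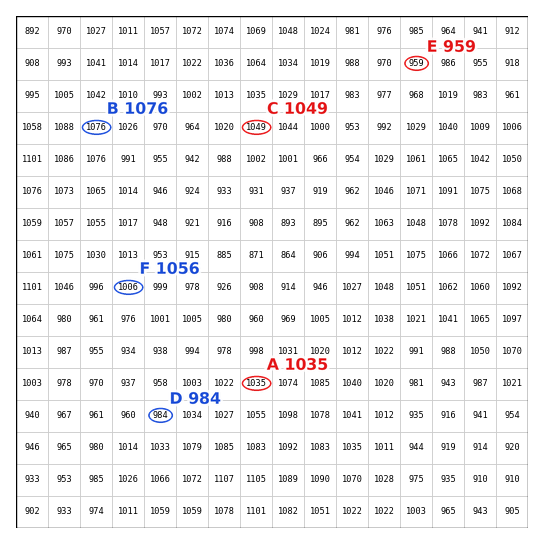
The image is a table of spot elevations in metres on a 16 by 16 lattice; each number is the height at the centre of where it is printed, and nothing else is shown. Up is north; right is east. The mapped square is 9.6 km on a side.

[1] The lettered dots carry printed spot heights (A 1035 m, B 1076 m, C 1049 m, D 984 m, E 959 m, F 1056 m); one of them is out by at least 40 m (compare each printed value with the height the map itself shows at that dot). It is F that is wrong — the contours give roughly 1006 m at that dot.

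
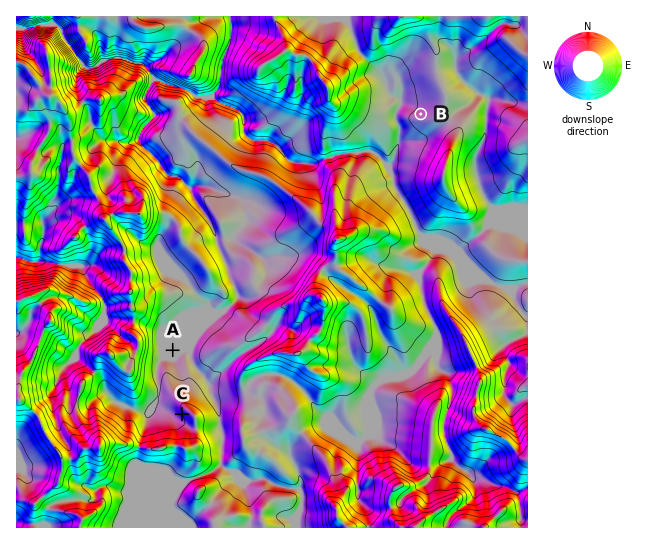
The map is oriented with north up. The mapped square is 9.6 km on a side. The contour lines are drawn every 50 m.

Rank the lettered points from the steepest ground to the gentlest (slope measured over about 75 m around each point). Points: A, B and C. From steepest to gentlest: C B A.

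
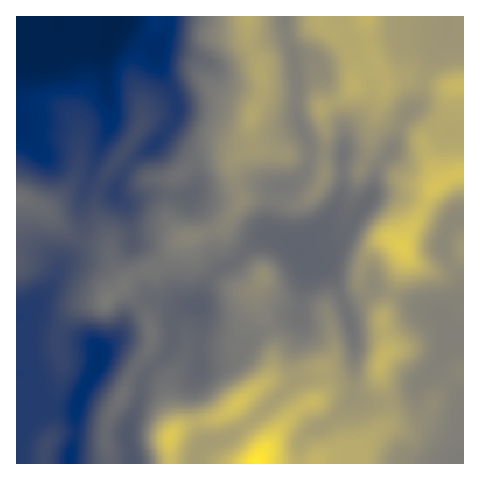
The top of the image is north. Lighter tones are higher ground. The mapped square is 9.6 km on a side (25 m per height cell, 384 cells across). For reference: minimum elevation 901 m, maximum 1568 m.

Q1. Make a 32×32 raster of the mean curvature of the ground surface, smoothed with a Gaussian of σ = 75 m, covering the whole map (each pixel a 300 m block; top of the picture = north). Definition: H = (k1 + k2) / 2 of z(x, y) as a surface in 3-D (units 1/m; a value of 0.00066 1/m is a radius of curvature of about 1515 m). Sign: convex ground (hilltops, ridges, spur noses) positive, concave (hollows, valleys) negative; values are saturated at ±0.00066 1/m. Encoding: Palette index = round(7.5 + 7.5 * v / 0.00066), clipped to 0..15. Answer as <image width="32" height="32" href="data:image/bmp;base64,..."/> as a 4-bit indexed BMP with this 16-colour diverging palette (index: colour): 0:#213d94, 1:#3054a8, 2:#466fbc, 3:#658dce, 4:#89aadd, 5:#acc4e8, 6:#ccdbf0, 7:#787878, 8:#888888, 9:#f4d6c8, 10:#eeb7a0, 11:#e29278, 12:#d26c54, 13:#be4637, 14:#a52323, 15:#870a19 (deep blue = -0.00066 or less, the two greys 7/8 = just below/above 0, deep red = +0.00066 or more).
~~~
<image width="32" height="32" href="data:image/bmp;base64,Qk12AgAAAAAAAHYAAAAoAAAAIAAAACAAAAABAAQAAAAAAAACAAATCwAAEwsAABAAAAAAAAAAlD0hAKhUMAC8b0YAzo1lAN2qiQDoxKwA8NvMAHh4eACIiIgAyNb0AKC37gB4kuIAVGzSADdGvgAjI6UAGQqHAFrBKscB6iea/6Vsh5lFdWdp5Qv1Cv4jIW/zGZqqdpd3drkK8gn/l3EH2jFYerqId3aGCPgFrb/+QH2YRWeZaXaHiAXvNYUSn/QG36RVeEqmd4oxf2WWIUn/g1enWrU3h3d8gRzEmVNBTNeJpi/UNXp2m5QF+Ul1hijVi9YP6pVodqliIX9mhplVxkTHCt3HZ3aYQEBPdpWJdnY14wy3Znd2aarifWZ0aXl1SeA/9UZ4ZWq9+JZ2U2qZeGvBiLRGZ3Q2ibuFdnScq6dGddNWRHbJVHiKqpiWV4/UVUXybLymuGNWl3qImFNdhHdU44/4OIZmeLcVm6eIRFZ3cZ7esCx3ine5WZzbqkRlZnQv++QoeMpIp0q5Vq1jV3RYBcnqJLzZKWInpjVs2KvrJ0B2jUD7m1hTl2ZEepZlj3OQSH7VlTeVsr/ec5pkRCvS8rx7zYMmtLo3a5a8ma1YsOdFa4llaLVOgAmnqZqdVqCLIMlWZ4ioFvcTupmndxfQm2PqZ3Z4mUPMcFt26XQOgnqTaYd4mphFypAqhtuUP7h5oxWXiZiIN8lwbYZ7tTtct8hlymZmiFm3NO1UjaNHLKepls13d3dZlif0FbzCZkp5loVWd3d3Z4c0h3mpoUN6emaHZnh3d3aIQs6auGK7uHlXh3eId4h2WnCZatpBvIacV4d3"/>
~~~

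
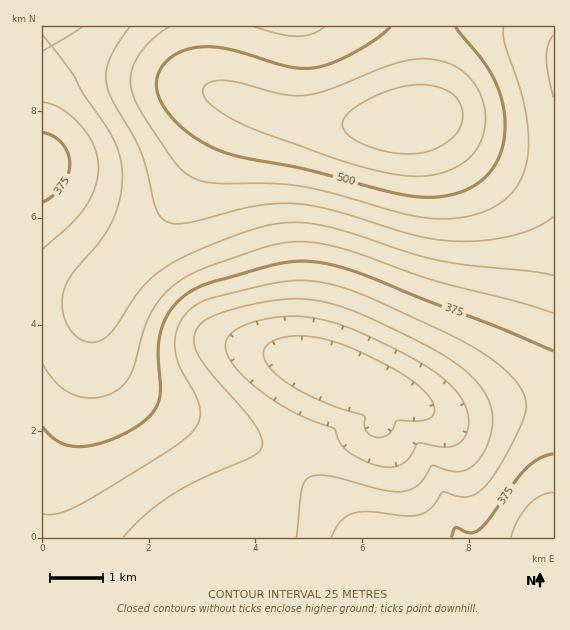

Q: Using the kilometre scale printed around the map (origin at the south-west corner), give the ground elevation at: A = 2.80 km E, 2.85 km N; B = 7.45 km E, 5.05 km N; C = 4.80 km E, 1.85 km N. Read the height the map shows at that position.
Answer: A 350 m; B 415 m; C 320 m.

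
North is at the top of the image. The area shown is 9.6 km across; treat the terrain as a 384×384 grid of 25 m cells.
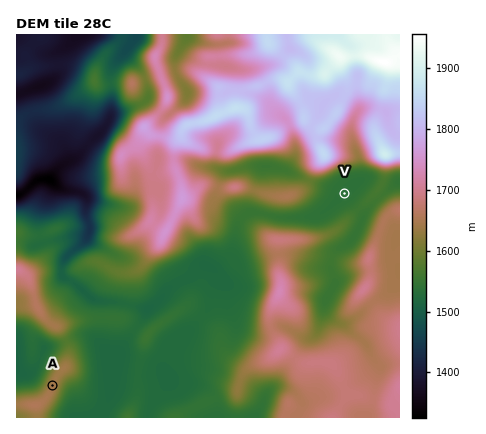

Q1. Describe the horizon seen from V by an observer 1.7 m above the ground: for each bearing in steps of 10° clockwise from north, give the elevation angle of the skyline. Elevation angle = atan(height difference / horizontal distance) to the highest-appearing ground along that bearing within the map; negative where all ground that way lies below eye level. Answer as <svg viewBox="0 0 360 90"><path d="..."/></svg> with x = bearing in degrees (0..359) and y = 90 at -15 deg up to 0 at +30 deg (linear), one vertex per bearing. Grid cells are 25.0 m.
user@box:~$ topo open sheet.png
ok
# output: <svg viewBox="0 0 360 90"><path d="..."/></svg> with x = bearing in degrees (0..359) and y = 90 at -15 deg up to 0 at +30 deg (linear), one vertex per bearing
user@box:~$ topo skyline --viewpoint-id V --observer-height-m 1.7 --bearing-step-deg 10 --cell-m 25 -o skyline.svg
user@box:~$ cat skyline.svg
<svg viewBox="0 0 360 90"><path d="M0 41l10 4 10-3 10-5 10-4 10 0 10 12 10 12 10 0 10-1 10-5 10-2 10 0 10 0 10 1 10 0 10 0 10 2 10 2 10 0 10 0 10-1 10-2 10 0 10 2 10 4 10-4 10-3 10 2 10 0 10-5 10-9 10-8 10-4 10 2 10 7"/></svg>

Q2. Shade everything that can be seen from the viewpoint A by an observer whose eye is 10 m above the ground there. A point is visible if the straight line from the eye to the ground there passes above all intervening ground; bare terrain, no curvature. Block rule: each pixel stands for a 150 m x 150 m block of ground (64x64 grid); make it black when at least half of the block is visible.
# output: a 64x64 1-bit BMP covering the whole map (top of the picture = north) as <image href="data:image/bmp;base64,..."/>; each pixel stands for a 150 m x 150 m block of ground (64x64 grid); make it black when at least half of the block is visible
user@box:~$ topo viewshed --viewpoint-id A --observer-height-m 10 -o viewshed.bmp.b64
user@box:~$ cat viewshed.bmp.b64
<image width="64" height="64" href="data:image/bmp;base64,Qk0+AgAAAAAAAD4AAAAoAAAAQAAAAEAAAAABAAEAAAAAAAACAAATCwAAEwsAAAIAAAAAAAAA////AAAAAAAAf+P///j4BwA/8//4ODwG+D////gcPAb8P///+Az+B/w////4B/4H5n////gHnAPj/////A8cAePH///+/xgA4YP////niADwAf///+GAAPgA////4AAA+AD////wAAD+AHz///AAAP8APH//8AAA/4A+f+/gAAD8wD//78AAAPgAH///xgAA+AAD///8AADwAAP///gAAIAAB/3/8AAA4AAH/P/wAADgAA////AAAOAIP///8AAA4A/////wAACAH/////AAAAAeD///8AAAAAAP///wAAAAAD////AAAAAA/////AAAAAH/h//+AAAAAT+H78AAAAAADwcHgAAAAAEGBgcAAAAAAAAAAgAAAAAAAAABgAAAAAAAIAH8AAAAAeQwAf4AAAAB/CAHwAAAAAP+IAgAAAAAA/4gAAAAAAAD76AAAAAAAAP+4AAA+AAAA/zAAAD/HwAB/MAAAfB9AAAc/APf4HgAAB/8B/vAOAAAD/ACY8AwAAAMMAID4DAAAAgfggHAAAAAAAHiAQAAAAAAAD4BAAAAAAAADAAAAAAAAAAAAAAAAABAAAAAAAAAAOAAAAAAAAAH4AAABBAAAAAAAAAAGAQAAAAAAAAmHwAAAAAAAAY/AAAAAAAAD/gAAAAAAAAcQAAAAAAAADAAAAAAAAAAIAAAAAAAAAAAAA=="/>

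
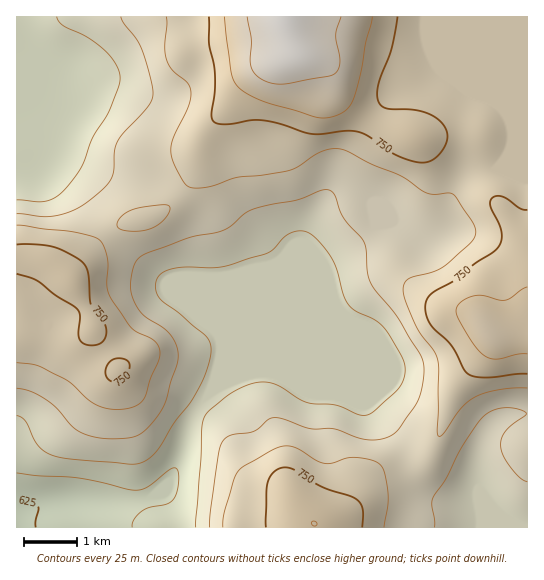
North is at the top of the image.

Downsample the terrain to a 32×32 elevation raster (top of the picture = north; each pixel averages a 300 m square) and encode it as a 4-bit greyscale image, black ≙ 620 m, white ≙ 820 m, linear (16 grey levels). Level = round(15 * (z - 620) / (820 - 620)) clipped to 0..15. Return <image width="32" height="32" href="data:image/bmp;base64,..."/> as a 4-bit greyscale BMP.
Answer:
<image width="32" height="32" href="data:image/bmp;base64,Qk12AgAAAAAAAHYAAAAoAAAAIAAAACAAAAABAAQAAAAAAAACAAATCwAAEwsAABAAAAAAAAAAAAAAABEREQAiIiIAMzMzAERERABVVVUAZmZmAHd3dwCIiIgAmZmZAKqqqgC7u7sAzMzMAN3d3QDu7u4A////AAAREiIzNXmau8u6l3ZlREQAEREiIjR4mru7qph2ZURFEREiIiI0aJq7qpmId2VEViMzMzMyNGiJqpiIiHd1VWY0RFVVQzRneJmIiHd3dlVnRFVmZlQ0Vmd3d3Zmd4dmZ0VWZ3dlRFVmZmZVVWeHZmZVZ3iIdURFVlVEREVniHZmZneJmXZURFVEREREVomIh3eImqmGVEREREREREaJqqmImZqph2VERERERERWiru7mZmqmYdVREREREREV5q8zJmZqph2VERERERERXmrzMyZmqmGVURERERERFaKvMzMmaqodkREREREREVniavMzKqrqHZERERERERFZ4iau7uqqph2VUREREREVmd3iKq7qqmYd2ZVVVRERFZnd3eJqpiIiIiHZmZVREVmZmZ3iapmZneIiHd2ZVVVZmZnd4mqREVnd4iHd3ZmZmZmd4iaqTNEVmd3iIiHd3Zmd4iImZkzNFVneImIiIh3d4iZmJmZMzNFZ3iZmYiIiIiaqqmZmTMzRWd4mZmZmamZq7upmZkzMzRWd4mqqqu7uqqqqZmZMzM0VWeJq7vMzMuqqZmZmTMzNEVniavN3d3bqZmZmZkzMzRFZ4ms3u7u3KmZmZmZMzM0VXiZrN7v7tyqmZmZmTM0RVZ4maze/+7cupmZmZkzRFVmeIm83v/u3bqZmZmZ"/>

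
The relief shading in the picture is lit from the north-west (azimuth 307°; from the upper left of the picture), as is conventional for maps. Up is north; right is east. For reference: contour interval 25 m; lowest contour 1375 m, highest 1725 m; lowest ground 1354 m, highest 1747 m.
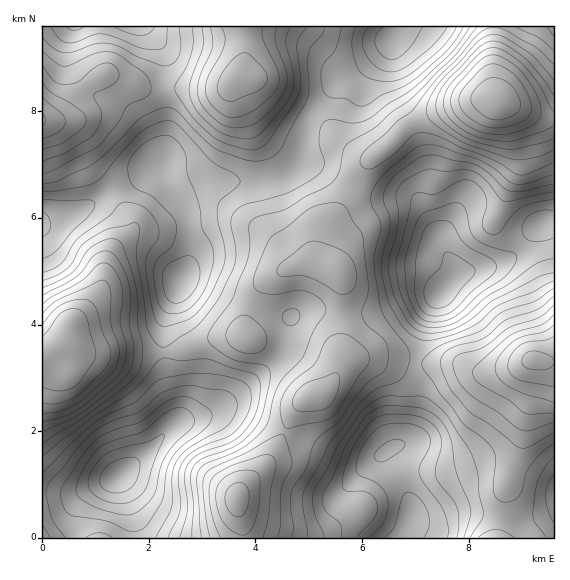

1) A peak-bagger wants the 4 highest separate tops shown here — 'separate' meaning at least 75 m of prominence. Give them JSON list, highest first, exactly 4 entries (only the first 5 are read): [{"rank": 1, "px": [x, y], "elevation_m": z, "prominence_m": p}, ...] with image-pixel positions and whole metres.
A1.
[{"rank": 1, "px": [499, 100], "elevation_m": 1747, "prominence_m": 393}, {"rank": 2, "px": [533, 360], "elevation_m": 1707, "prominence_m": 159}, {"rank": 3, "px": [237, 499], "elevation_m": 1688, "prominence_m": 126}, {"rank": 4, "px": [240, 77], "elevation_m": 1663, "prominence_m": 147}]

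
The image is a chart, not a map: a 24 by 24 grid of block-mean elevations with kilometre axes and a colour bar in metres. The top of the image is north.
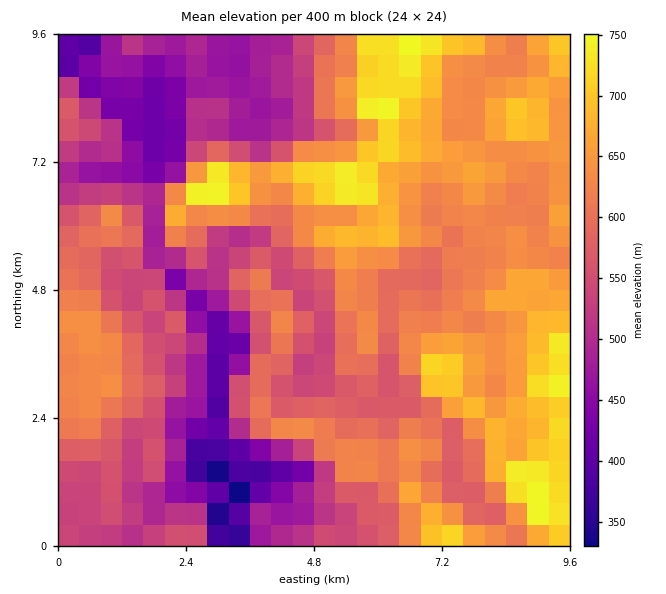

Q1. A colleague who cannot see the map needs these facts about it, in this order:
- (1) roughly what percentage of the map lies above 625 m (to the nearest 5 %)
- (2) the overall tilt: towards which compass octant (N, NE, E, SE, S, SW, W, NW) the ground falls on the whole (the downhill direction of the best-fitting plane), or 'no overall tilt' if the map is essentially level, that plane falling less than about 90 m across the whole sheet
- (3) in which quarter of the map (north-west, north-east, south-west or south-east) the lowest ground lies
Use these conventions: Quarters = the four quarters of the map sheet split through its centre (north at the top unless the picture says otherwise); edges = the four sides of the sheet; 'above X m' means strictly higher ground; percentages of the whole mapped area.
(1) About 35 % of the map lies above 625 m.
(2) Overall the map slopes down towards the west.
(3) Look to the south-west quarter for the lowest ground.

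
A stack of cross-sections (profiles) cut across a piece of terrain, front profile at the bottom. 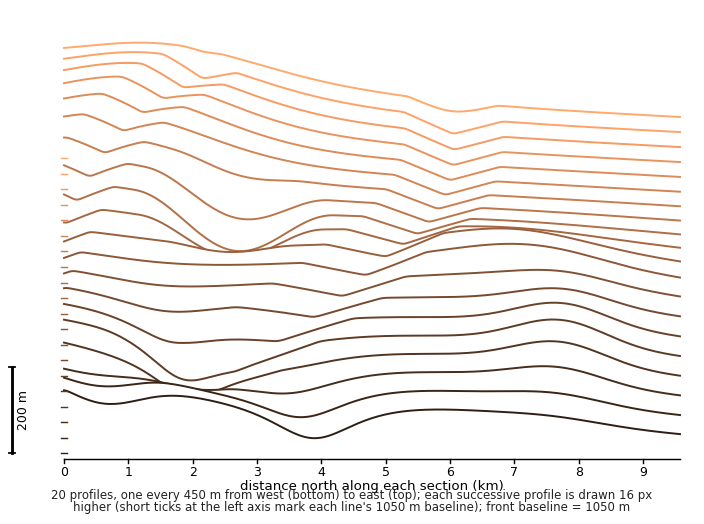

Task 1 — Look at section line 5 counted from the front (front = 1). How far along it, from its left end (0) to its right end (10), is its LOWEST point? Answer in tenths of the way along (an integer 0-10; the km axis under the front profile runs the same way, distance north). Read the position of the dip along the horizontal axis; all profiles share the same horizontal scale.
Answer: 2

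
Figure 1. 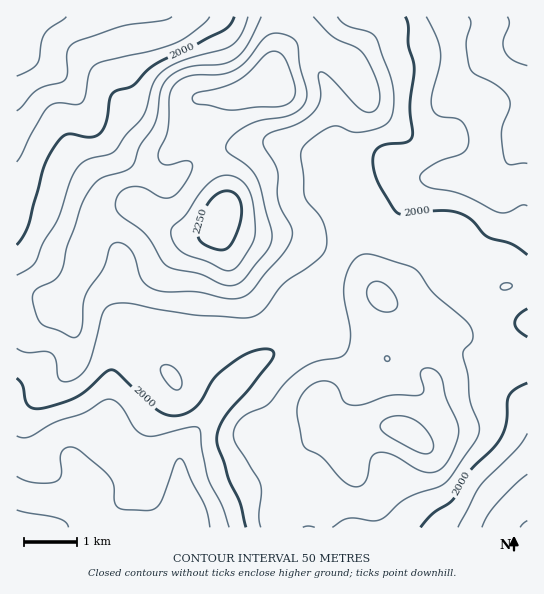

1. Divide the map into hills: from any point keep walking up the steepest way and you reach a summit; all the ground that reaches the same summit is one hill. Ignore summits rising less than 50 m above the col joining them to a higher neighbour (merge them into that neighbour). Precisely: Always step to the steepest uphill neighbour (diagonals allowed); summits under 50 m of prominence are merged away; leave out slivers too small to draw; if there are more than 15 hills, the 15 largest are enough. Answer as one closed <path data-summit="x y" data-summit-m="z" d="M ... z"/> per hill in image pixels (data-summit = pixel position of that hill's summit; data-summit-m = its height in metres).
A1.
<path data-summit="222 215" data-summit-m="2284" d="M527 16l-177 0-22 27-9 19 0 8 12 21 5 18 0 26-3 12 5 6-23 3-14-7-26-6-42 4-26 6-10 6-23 20-8 4-15-6-30-20-25-27-25-43-17-16-38-20 1 477 168 0 2-5 0-17-7-27 0-25 5-11 24-28 14-20 27-28 40-26 29-27 10-32 22-49 40-10 6-6 8-19 8-12 12-7 21-4 12 0 17 4 20 0 8-5-4 8 0 28-3 8-11 16-25 24-1 15 9 20 19 19 24 11 17-1z"/><path data-summit="406 431" data-summit-m="2177" d="M501 175l-6 4-20 0-17-4-33 4-12 7-8 12-8 19-6 6-40 10-22 49-10 32-29 27-40 26-27 28-14 20-24 28-5 11 0 25 7 27-1 22 342-1 0-204-22-2-19-9-19-19-9-20 1-15 25-24 11-16 3-8 0-28z"/><path data-summit="274 83" data-summit-m="2241" d="M349 16l-332 0-1 34 38 21 17 16 21 38 30 32 29 20 15 6 8-4 23-20 10-6 26-6 42-4 26 6 14 7 23-3-5-6 3-12 0-26-5-18-12-21 0-8 6-15z"/>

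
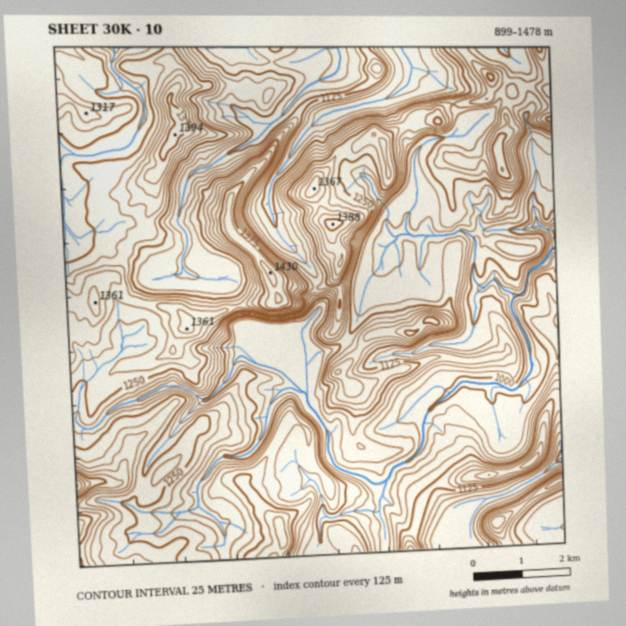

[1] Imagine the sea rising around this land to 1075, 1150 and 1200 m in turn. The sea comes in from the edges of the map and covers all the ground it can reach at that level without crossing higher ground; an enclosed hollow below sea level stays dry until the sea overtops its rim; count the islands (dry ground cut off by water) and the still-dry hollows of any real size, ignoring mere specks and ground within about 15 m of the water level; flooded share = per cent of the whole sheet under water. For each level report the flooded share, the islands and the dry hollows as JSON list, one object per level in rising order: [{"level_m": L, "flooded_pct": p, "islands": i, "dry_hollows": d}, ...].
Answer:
[{"level_m": 1075, "flooded_pct": 22, "islands": 0, "dry_hollows": 0}, {"level_m": 1150, "flooded_pct": 45, "islands": 3, "dry_hollows": 0}, {"level_m": 1200, "flooded_pct": 59, "islands": 6, "dry_hollows": 0}]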